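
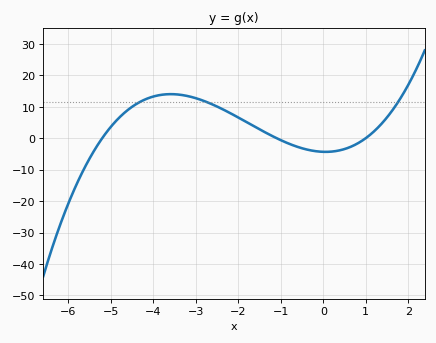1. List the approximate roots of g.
-5.2, -1.1, 1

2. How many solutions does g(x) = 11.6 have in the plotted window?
3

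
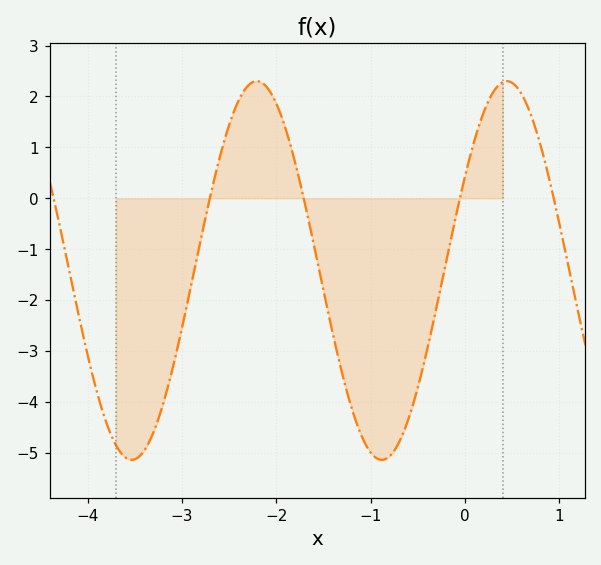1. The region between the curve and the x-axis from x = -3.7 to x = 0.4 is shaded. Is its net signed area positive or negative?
negative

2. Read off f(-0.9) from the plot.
-5.1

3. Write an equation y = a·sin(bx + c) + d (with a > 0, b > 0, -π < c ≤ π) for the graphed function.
y = 3.72sin(2.4x + 0.52) - 1.42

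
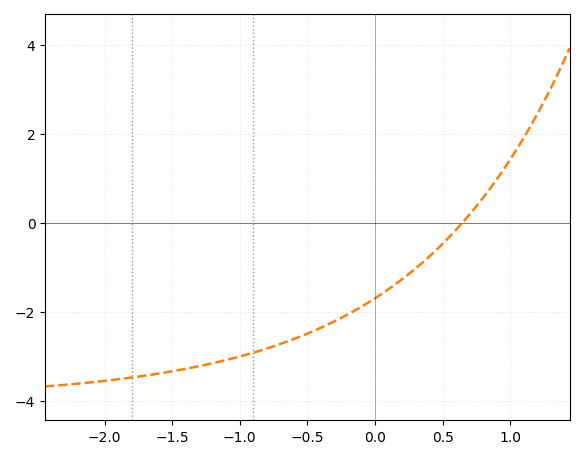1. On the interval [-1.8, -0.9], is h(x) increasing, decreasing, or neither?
increasing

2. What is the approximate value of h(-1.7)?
-3.4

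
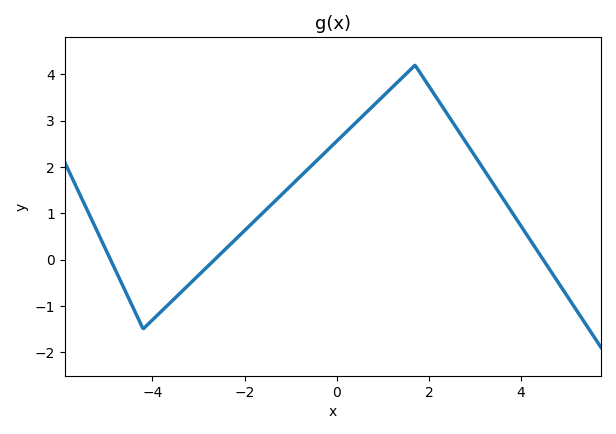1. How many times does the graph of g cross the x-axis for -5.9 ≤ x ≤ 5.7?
3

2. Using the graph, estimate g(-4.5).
-0.865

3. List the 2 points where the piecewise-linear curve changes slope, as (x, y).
(-4.2, -1.5); (1.7, 4.2)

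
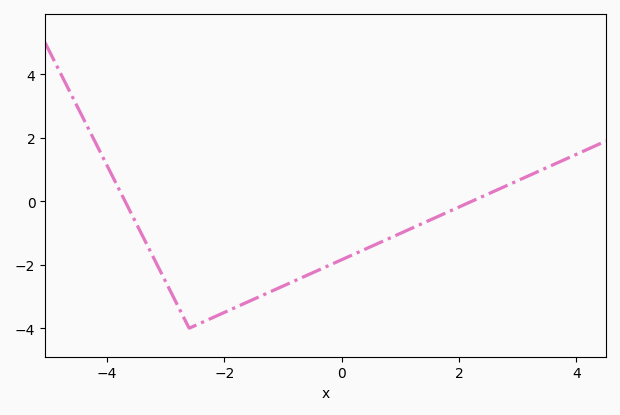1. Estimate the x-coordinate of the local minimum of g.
-2.6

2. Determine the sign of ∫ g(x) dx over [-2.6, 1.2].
negative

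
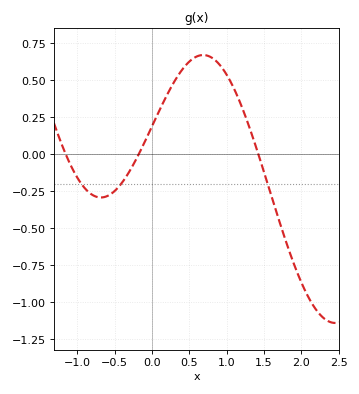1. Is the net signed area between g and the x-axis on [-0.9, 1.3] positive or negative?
positive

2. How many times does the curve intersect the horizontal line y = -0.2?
3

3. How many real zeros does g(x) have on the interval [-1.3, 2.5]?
3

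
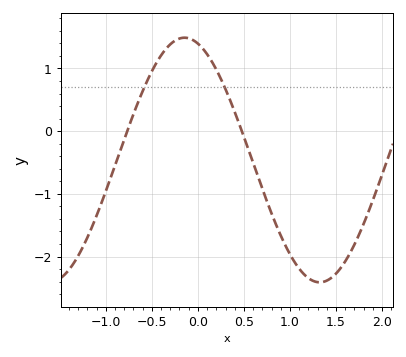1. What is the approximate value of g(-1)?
-1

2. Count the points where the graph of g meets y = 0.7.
2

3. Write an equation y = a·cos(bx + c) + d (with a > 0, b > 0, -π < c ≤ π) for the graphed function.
y = 1.95cos(2.1x + 0.31) - 0.46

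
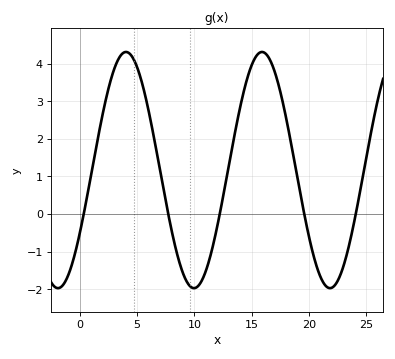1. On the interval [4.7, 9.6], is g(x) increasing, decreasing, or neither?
decreasing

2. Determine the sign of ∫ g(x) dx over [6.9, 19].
positive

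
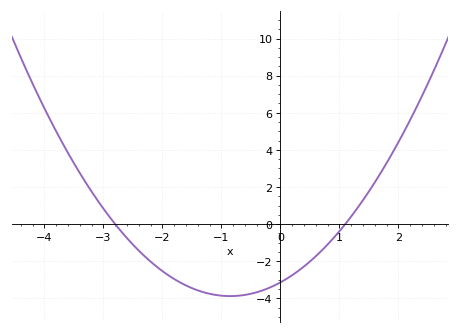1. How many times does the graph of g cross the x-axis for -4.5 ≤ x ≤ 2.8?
2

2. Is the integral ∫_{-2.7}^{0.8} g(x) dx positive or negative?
negative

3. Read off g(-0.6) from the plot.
-3.81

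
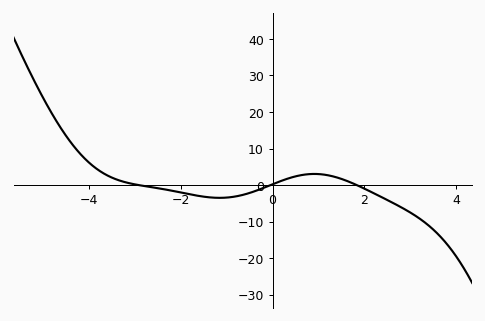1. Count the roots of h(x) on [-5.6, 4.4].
3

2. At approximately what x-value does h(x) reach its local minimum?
-1.2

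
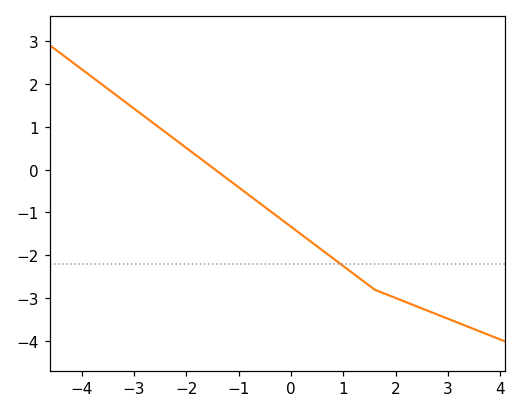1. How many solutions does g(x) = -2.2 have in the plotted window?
1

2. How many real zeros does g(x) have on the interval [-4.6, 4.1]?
1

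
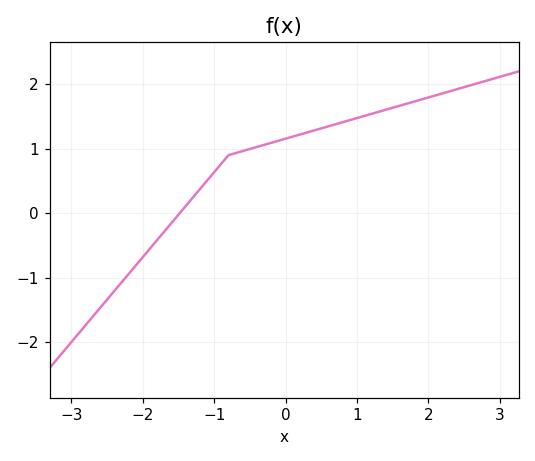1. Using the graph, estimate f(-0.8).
0.9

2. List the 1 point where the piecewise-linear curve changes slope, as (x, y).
(-0.8, 0.9)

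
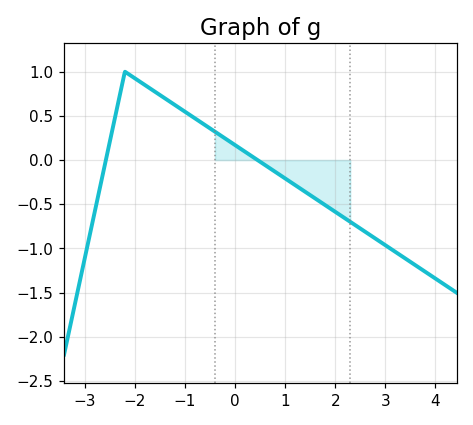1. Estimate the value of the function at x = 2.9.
-0.9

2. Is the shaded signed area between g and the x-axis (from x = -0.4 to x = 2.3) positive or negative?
negative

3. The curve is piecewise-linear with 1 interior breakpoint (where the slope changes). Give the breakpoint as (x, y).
(-2.2, 1)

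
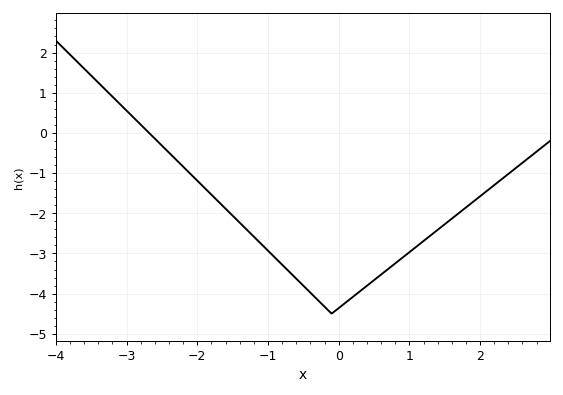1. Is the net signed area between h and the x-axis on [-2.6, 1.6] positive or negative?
negative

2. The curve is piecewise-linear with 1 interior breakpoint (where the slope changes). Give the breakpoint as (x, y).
(-0.1, -4.5)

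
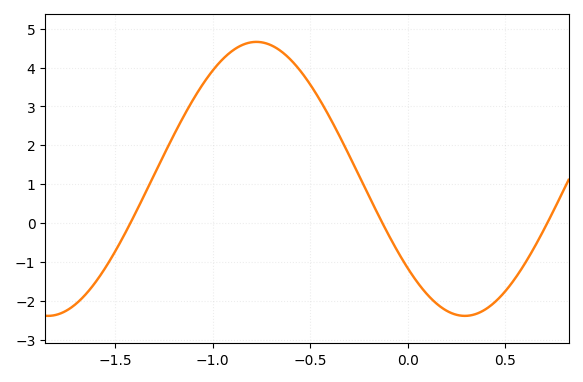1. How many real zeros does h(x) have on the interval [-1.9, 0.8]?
3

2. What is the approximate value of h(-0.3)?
1.7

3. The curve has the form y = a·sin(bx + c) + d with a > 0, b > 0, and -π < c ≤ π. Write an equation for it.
y = 3.52sin(2.9x - 2.4) + 1.14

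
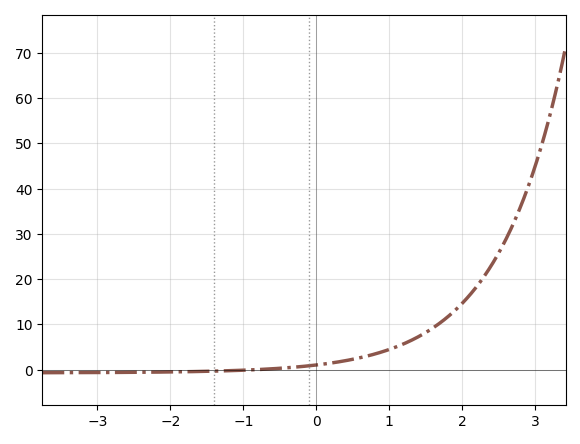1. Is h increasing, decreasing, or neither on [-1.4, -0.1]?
increasing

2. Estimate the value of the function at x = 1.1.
5.06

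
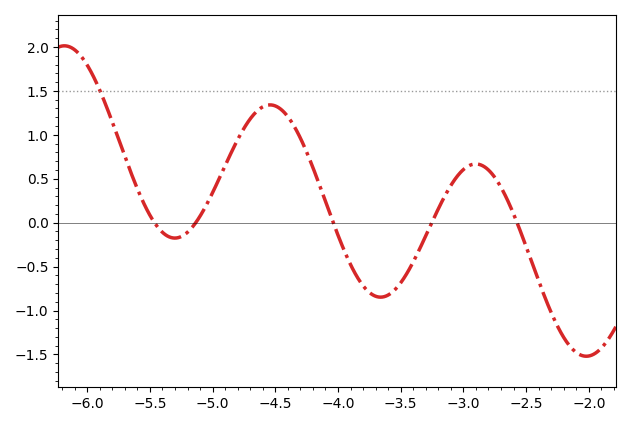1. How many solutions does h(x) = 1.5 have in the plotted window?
1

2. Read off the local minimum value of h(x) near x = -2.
-1.5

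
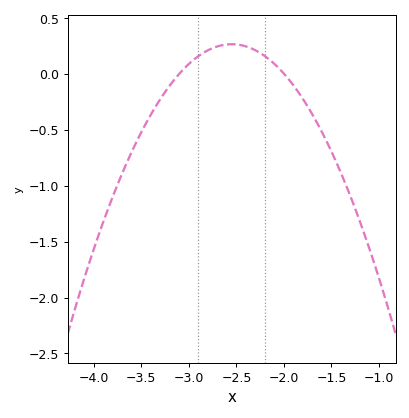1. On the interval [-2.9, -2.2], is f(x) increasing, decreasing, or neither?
neither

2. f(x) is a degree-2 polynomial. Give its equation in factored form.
y = -0.87(x + 3.1)(x + 2)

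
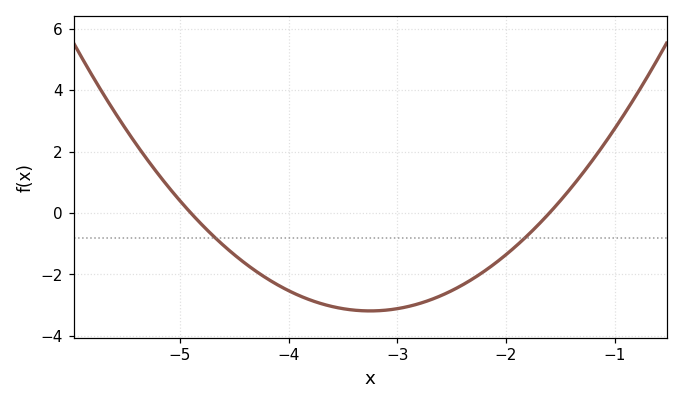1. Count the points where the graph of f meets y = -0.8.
2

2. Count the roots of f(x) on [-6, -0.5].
2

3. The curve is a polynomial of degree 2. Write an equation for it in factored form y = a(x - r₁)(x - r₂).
y = 1.17(x + 4.9)(x + 1.6)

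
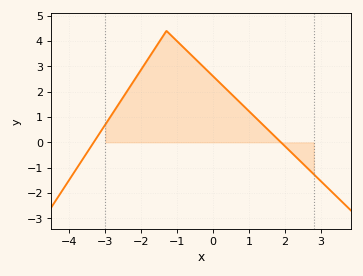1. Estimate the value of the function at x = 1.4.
0.7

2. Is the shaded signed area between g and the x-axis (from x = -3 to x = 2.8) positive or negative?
positive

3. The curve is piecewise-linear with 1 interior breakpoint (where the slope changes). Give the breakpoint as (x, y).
(-1.3, 4.4)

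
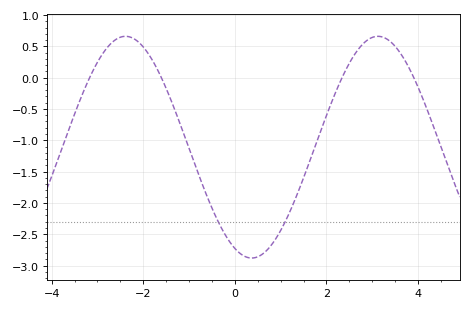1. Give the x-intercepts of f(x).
-3.17, -1.6, 2.34, 3.91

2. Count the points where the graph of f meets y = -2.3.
2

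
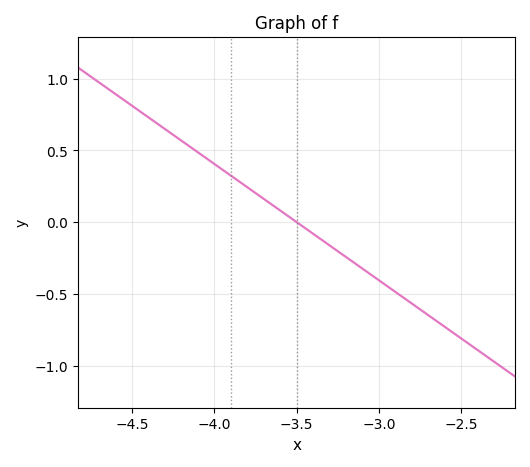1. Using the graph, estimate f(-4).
0.405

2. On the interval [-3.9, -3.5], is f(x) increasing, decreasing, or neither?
decreasing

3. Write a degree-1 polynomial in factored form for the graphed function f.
y = -0.81(x + 3.5)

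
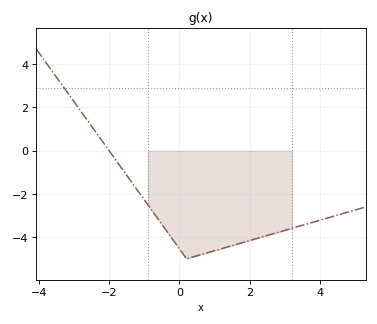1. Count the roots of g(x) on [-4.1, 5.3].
1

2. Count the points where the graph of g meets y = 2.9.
1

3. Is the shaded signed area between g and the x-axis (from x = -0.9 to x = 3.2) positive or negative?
negative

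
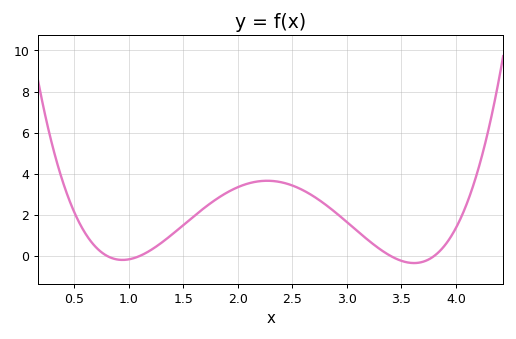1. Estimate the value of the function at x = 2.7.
2.88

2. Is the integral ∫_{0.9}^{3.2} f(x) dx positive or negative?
positive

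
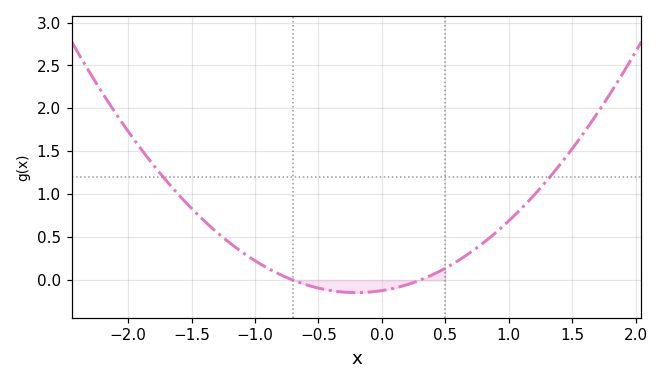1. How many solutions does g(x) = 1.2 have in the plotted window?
2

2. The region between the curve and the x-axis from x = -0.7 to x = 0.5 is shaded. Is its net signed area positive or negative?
negative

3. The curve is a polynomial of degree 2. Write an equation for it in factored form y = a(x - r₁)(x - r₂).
y = 0.58(x + 0.7)(x - 0.3)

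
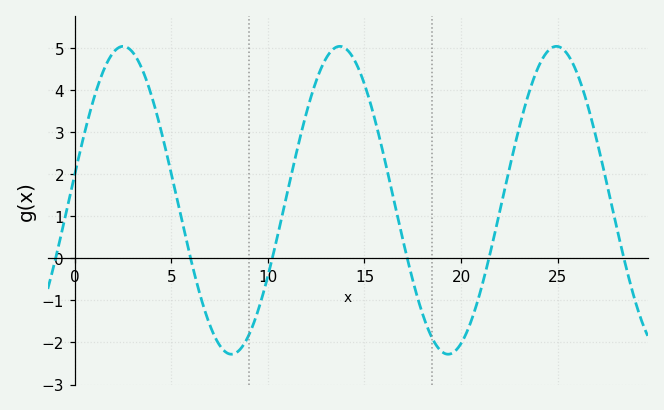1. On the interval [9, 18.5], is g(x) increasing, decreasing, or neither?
neither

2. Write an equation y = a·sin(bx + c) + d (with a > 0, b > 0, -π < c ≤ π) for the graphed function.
y = 3.66sin(0.56x + 0.17) + 1.38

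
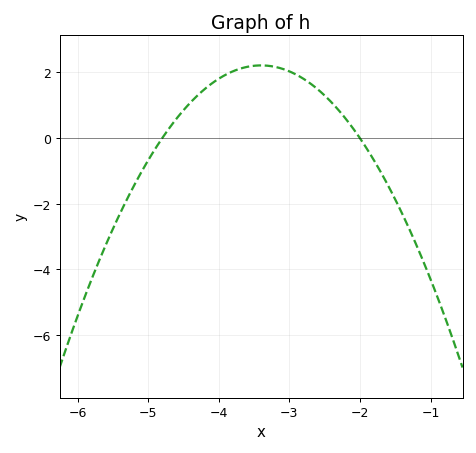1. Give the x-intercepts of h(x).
-4.8, -2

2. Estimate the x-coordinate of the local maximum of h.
-3.4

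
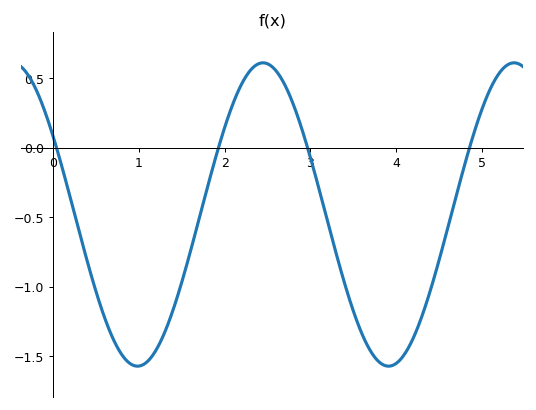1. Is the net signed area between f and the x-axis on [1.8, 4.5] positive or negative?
negative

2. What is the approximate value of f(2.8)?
0.312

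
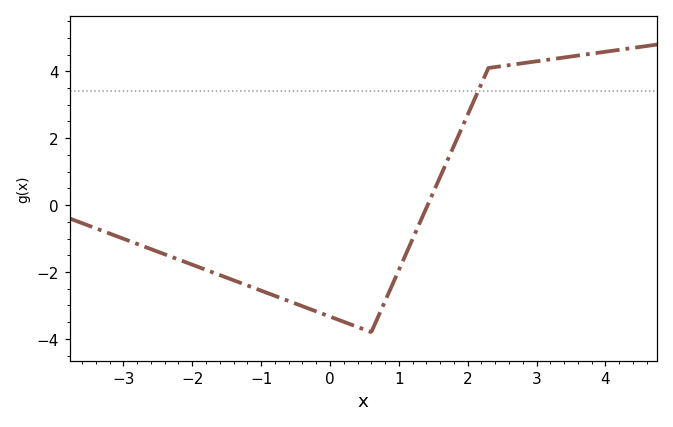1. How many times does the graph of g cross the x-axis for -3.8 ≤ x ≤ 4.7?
1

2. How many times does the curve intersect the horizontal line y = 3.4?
1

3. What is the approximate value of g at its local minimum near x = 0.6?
-3.8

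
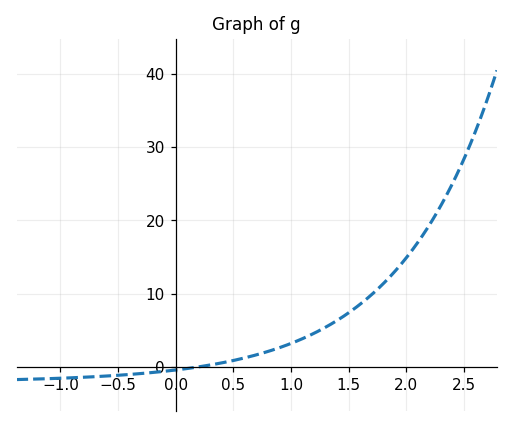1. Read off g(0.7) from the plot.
1.64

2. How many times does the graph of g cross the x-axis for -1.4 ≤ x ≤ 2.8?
1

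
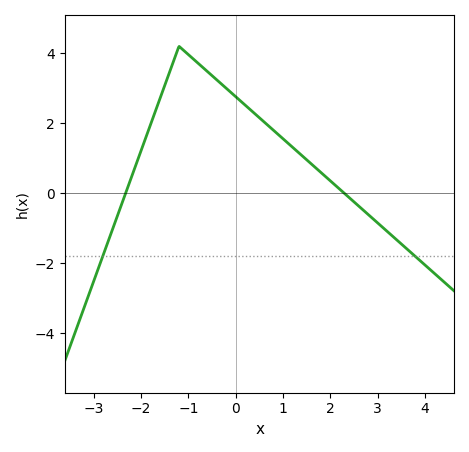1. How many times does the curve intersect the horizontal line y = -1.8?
2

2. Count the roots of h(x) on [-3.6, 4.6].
2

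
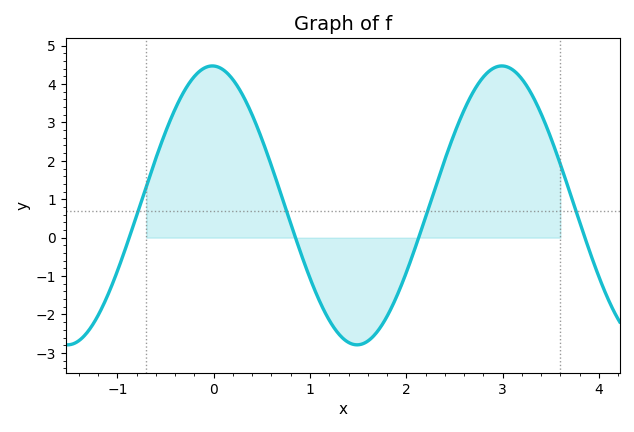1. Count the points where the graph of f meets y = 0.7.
4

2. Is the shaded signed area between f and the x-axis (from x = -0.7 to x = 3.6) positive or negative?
positive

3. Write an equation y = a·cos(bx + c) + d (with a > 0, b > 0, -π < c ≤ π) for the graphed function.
y = 3.63cos(2.1x + 0.03) + 0.84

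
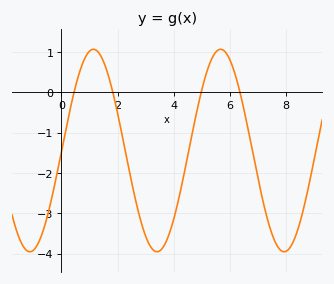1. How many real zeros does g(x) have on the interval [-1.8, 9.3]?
4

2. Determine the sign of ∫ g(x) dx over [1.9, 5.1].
negative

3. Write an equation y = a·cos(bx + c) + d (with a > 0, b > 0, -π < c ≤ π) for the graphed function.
y = 2.51cos(1.39x - 1.59) - 1.44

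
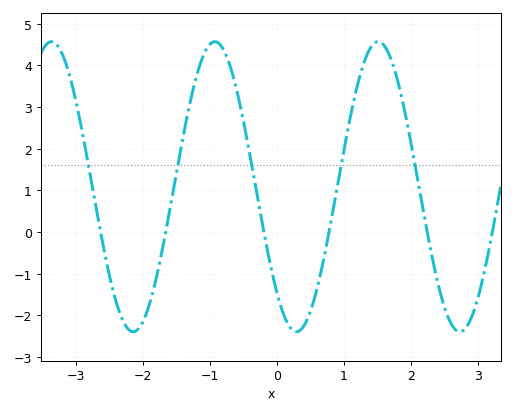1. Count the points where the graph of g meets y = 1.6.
5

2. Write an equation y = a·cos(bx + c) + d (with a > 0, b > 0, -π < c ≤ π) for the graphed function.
y = 3.48cos(2.6x + 2.4) + 1.09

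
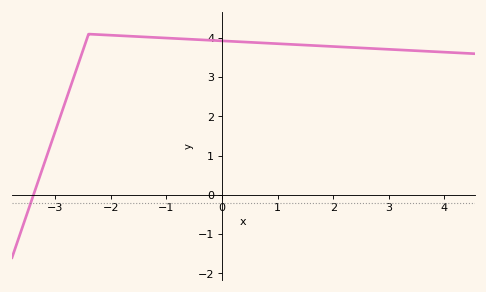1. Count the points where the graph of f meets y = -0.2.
1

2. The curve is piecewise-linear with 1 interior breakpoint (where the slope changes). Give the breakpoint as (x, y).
(-2.4, 4.1)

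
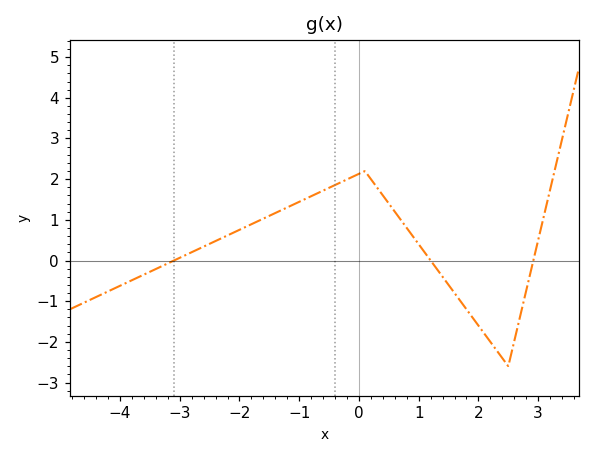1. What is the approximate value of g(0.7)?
1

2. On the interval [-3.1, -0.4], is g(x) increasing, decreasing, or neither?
increasing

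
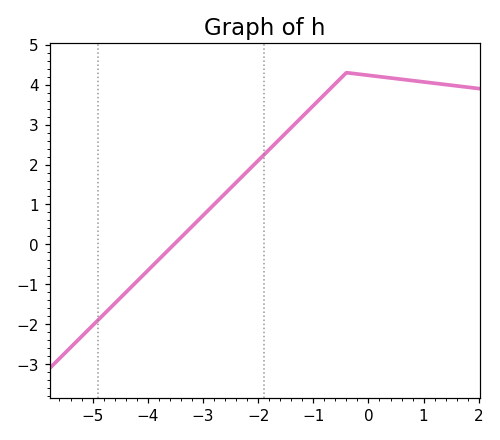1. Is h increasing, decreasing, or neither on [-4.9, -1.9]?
increasing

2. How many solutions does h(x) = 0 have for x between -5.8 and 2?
1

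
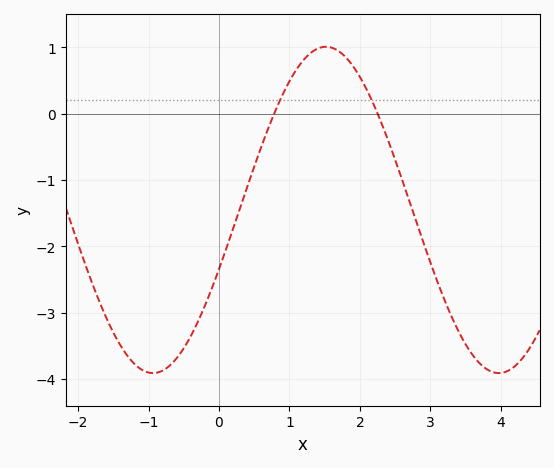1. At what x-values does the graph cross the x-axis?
0.783, 2.25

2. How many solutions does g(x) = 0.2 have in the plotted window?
2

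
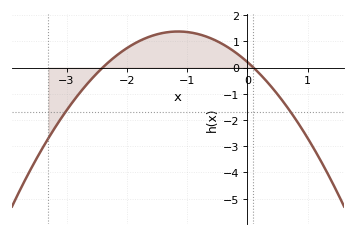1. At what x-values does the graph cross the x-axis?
-2.4, 0.1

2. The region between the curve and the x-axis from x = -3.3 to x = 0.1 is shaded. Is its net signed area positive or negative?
positive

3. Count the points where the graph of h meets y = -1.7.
2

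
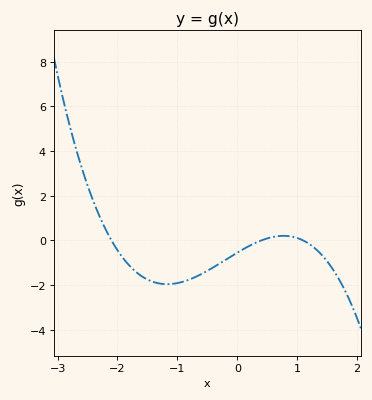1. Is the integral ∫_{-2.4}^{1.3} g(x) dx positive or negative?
negative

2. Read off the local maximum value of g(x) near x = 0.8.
0.207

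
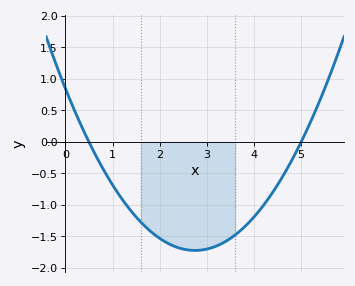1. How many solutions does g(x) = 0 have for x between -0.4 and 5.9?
2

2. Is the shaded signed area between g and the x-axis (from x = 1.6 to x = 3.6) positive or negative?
negative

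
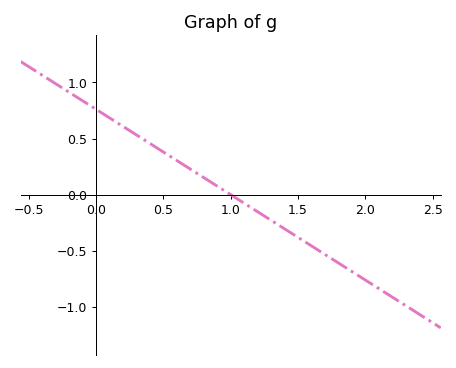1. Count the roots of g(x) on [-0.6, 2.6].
1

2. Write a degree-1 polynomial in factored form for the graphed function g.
y = -0.76(x - 1)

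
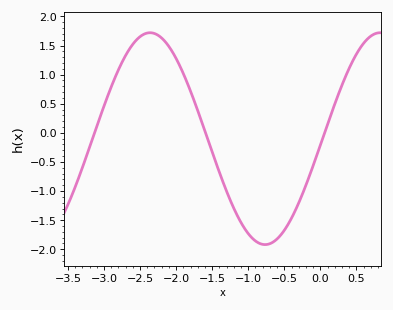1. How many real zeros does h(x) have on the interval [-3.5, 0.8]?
3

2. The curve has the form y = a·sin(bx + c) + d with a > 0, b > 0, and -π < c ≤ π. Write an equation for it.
y = 1.82sin(1.97x - 0.06) - 0.1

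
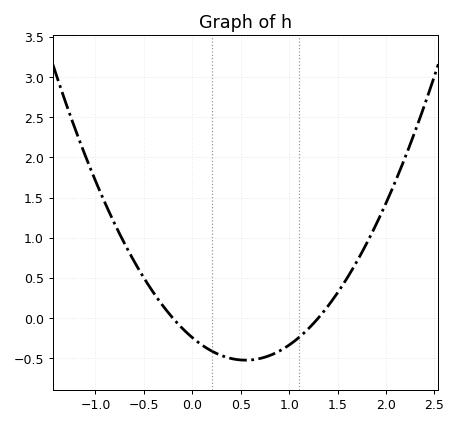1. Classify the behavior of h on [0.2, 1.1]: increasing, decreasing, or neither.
neither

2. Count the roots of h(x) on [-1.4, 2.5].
2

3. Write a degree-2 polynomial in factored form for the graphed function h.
y = 0.93(x + 0.2)(x - 1.3)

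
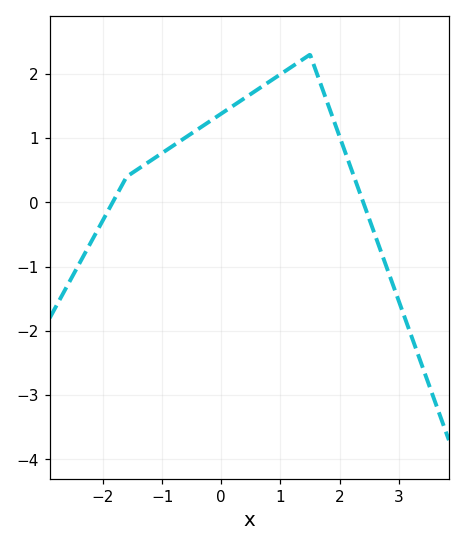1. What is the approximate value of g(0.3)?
1.56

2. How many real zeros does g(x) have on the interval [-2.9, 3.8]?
2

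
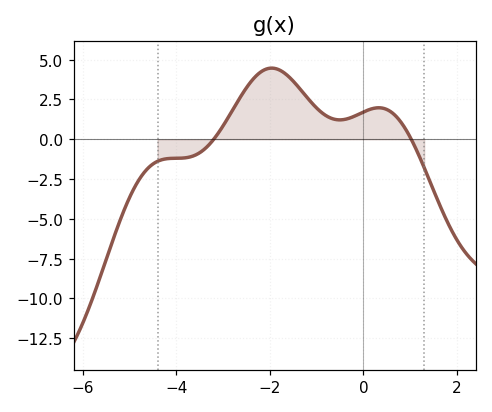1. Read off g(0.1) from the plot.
1.8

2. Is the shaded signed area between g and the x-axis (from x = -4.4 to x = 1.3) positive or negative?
positive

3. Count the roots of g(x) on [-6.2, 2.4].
2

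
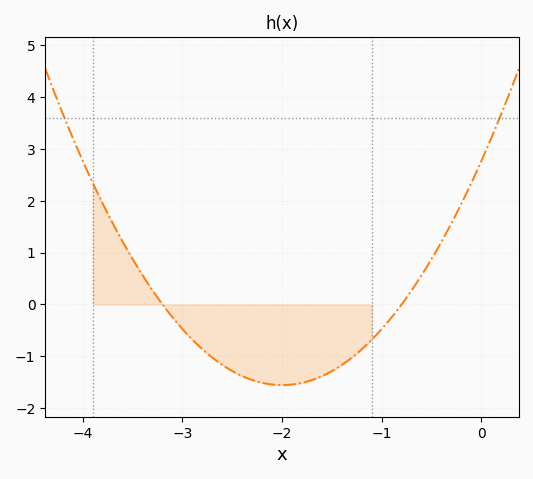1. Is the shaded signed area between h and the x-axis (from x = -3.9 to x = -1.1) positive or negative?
negative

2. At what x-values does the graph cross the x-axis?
-3.2, -0.8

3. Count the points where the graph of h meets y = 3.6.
2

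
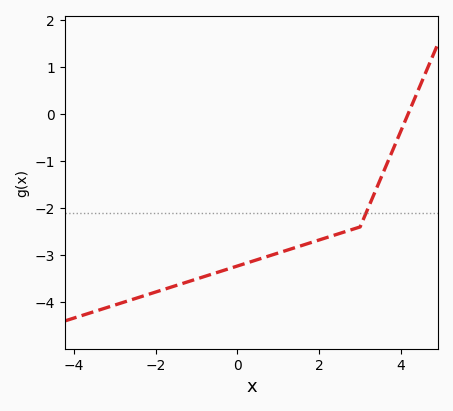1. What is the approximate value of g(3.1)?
-2.2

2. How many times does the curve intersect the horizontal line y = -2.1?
1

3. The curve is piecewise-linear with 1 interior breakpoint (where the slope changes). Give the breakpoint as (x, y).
(3, -2.4)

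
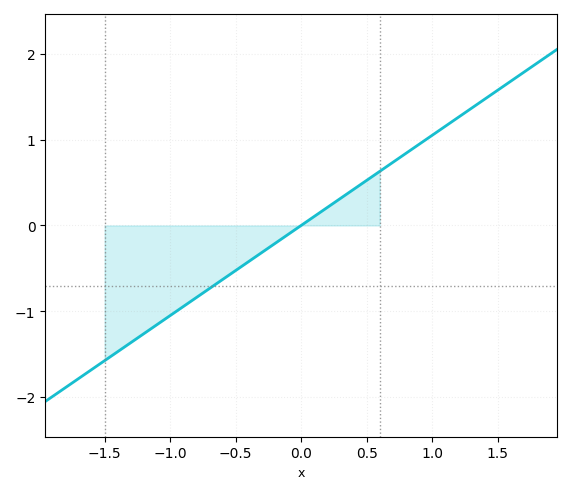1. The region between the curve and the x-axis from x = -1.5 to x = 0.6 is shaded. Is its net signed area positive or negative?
negative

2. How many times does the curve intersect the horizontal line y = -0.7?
1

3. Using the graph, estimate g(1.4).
1.47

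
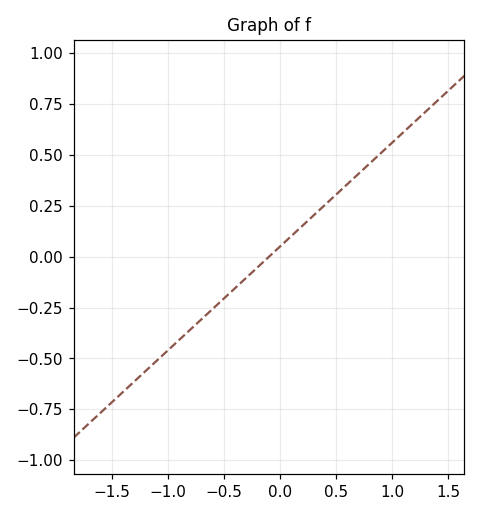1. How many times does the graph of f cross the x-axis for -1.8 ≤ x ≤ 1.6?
1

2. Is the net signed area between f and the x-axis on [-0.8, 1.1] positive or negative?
positive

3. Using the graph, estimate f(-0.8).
-0.35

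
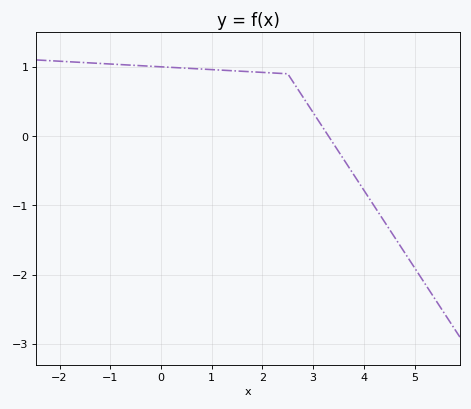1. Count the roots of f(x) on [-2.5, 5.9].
1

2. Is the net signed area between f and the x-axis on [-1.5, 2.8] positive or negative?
positive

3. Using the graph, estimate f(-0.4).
1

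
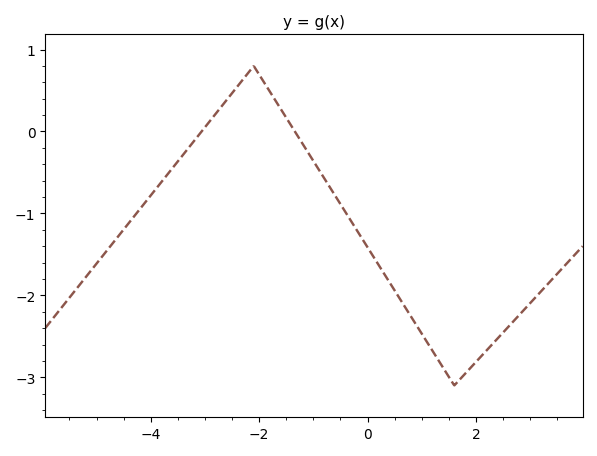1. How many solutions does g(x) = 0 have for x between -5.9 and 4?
2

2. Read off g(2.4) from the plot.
-2.5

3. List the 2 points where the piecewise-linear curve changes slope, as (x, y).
(-2.1, 0.8); (1.6, -3.1)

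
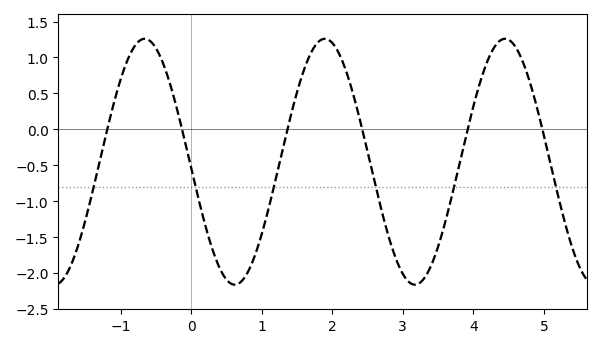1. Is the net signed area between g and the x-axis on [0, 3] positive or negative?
negative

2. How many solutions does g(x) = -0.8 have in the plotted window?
6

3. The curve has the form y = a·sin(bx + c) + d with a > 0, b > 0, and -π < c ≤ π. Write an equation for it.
y = 1.71sin(2.46x - 3.09) - 0.45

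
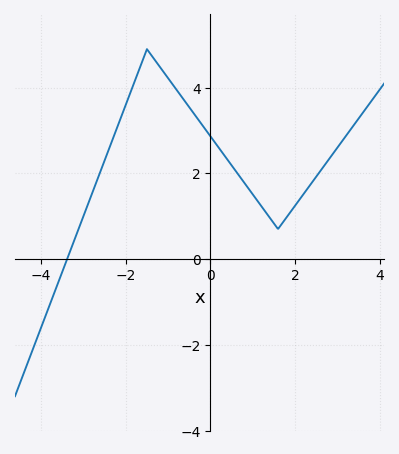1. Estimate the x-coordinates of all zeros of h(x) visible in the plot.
-3.39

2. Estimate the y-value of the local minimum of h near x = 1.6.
0.703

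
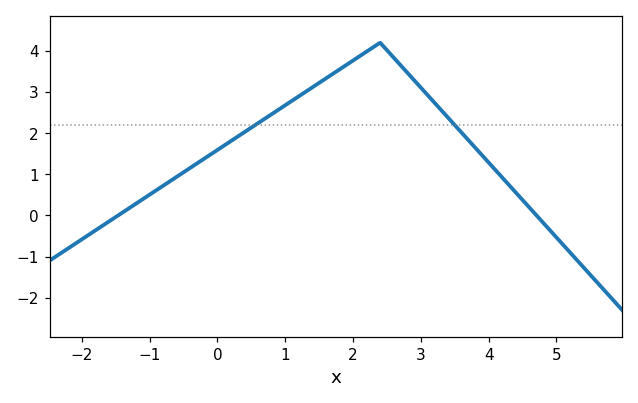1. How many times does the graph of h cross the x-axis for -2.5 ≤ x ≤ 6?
2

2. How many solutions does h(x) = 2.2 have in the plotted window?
2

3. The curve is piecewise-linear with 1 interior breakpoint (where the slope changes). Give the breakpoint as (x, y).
(2.4, 4.2)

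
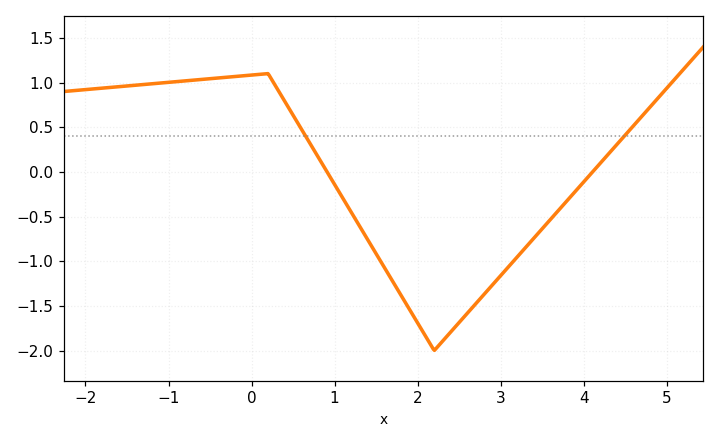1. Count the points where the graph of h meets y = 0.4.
2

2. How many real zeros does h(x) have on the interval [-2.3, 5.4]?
2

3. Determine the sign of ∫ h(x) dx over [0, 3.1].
negative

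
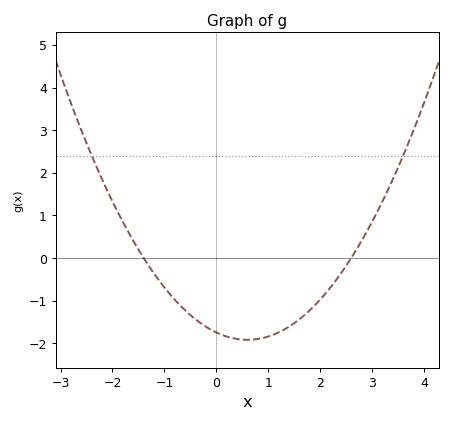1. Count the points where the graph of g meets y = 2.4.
2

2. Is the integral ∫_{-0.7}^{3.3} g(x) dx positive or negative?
negative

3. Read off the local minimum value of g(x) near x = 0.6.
-1.92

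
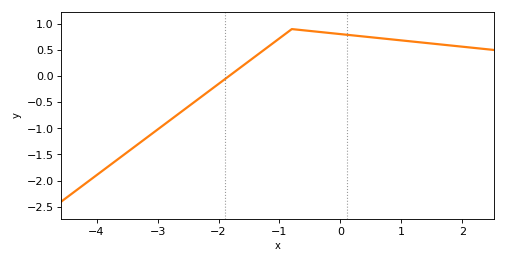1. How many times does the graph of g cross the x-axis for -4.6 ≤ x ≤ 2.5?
1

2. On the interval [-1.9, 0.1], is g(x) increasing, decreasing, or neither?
neither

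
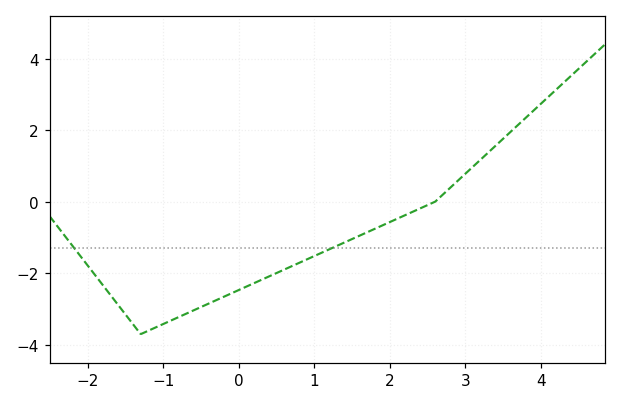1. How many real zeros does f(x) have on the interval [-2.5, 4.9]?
1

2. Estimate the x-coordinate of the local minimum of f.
-1.3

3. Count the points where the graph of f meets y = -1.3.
2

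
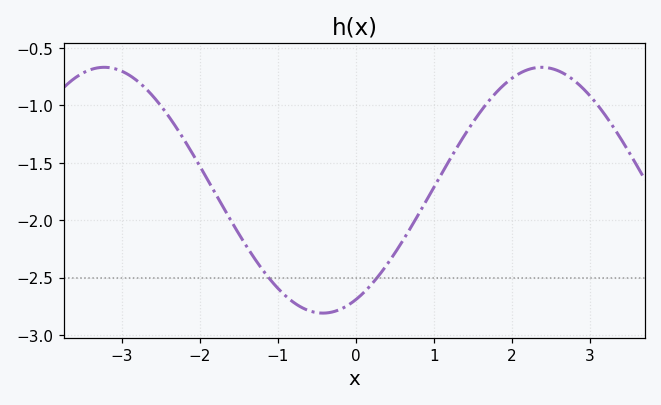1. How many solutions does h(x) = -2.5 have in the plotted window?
2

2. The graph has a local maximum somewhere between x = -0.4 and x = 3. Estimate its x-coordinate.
2.4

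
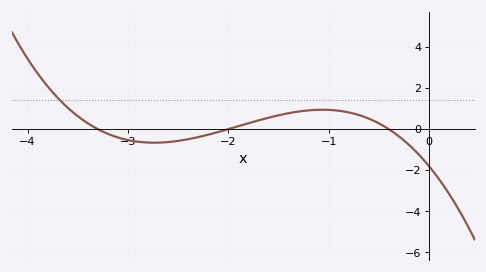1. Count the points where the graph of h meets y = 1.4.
1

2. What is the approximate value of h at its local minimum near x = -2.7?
-0.659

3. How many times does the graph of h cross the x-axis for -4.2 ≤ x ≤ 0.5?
3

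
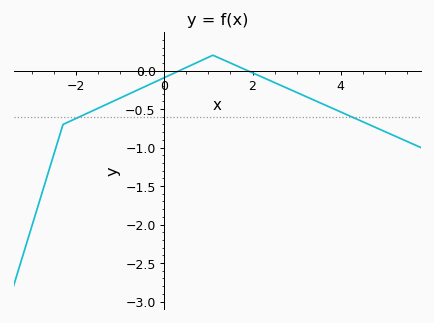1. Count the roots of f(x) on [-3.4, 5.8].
2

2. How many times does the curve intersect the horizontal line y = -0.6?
2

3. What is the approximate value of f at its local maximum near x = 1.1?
0.2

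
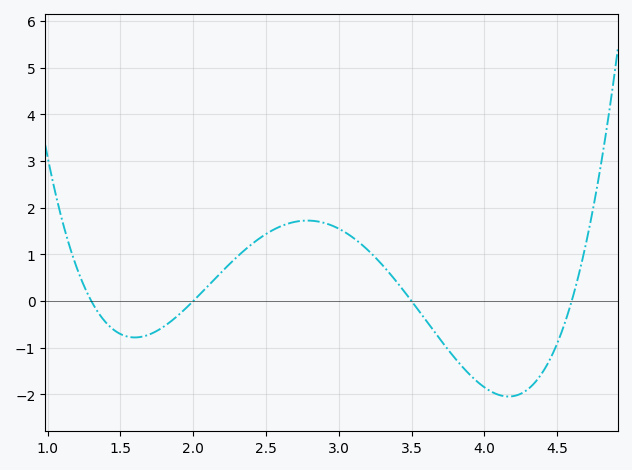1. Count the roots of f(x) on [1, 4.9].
4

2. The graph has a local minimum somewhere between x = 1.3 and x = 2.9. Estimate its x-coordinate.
1.6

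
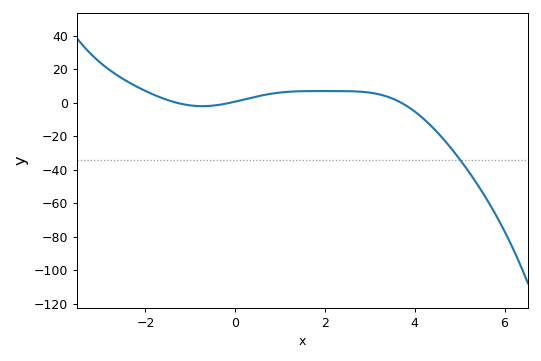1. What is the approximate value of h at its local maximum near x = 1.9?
6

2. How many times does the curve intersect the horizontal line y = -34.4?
1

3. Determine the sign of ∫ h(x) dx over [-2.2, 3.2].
positive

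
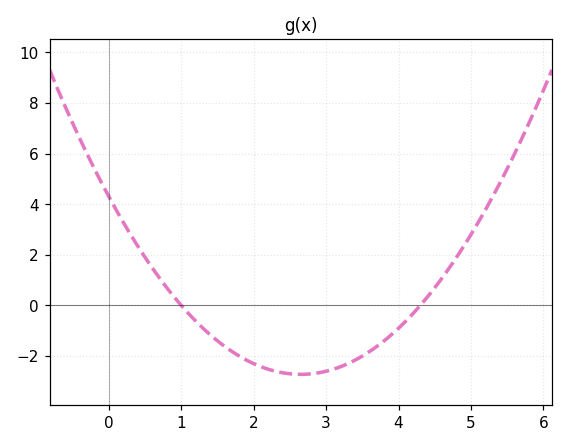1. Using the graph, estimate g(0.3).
2.8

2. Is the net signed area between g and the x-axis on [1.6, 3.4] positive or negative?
negative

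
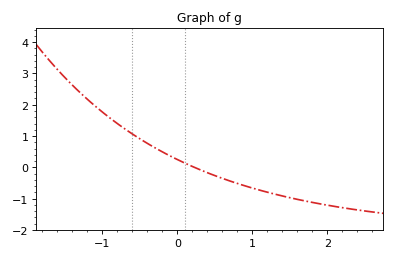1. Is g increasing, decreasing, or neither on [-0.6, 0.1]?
decreasing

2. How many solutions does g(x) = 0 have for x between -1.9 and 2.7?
1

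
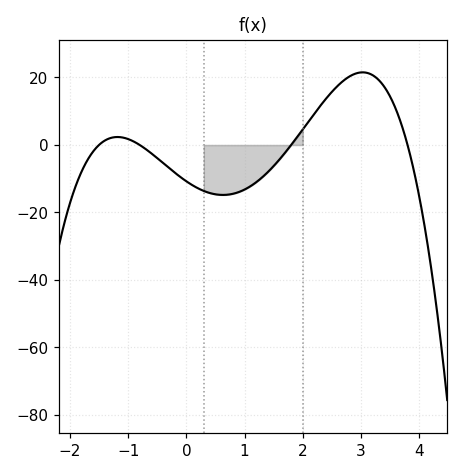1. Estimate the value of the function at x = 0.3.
-14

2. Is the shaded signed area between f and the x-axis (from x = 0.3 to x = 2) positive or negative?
negative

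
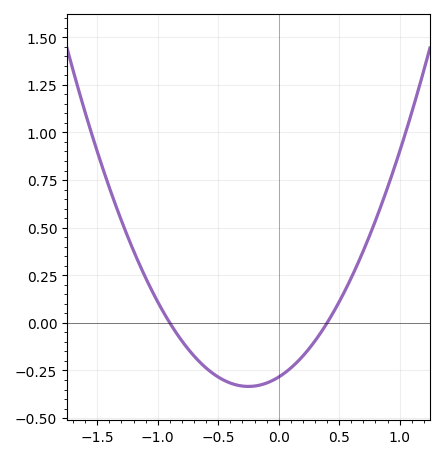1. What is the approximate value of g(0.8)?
0.537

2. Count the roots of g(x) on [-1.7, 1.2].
2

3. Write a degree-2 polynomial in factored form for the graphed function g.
y = 0.79(x + 0.9)(x - 0.4)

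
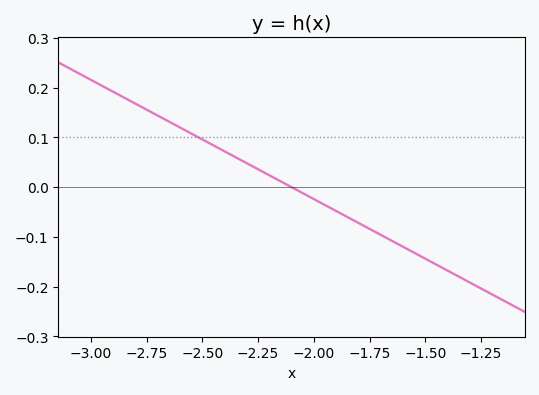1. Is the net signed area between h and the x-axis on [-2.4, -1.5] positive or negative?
negative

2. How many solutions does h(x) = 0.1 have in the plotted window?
1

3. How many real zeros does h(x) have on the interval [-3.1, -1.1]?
1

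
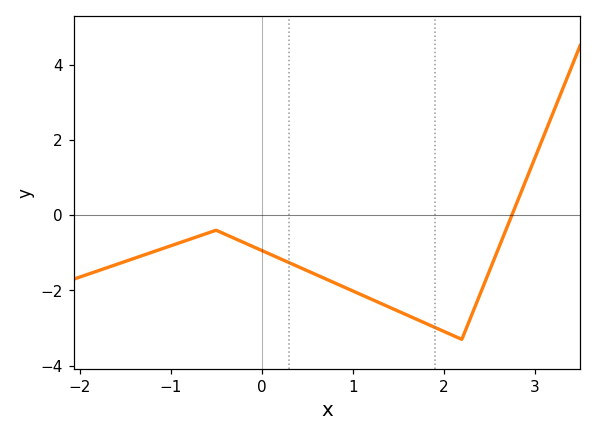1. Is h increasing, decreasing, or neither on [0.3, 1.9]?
decreasing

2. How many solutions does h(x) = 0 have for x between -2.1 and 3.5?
1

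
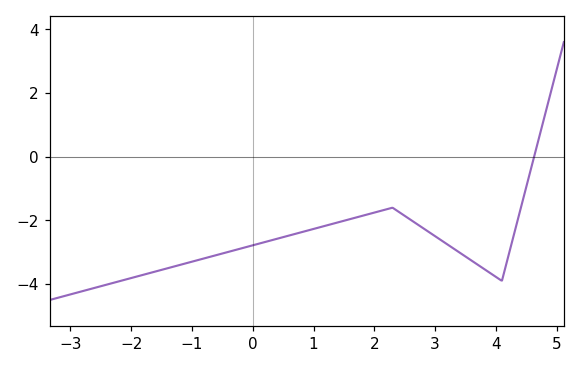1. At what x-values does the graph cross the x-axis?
4.6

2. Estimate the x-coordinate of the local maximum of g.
2.4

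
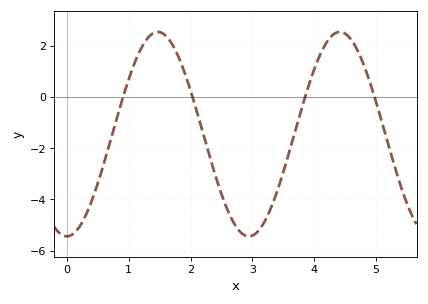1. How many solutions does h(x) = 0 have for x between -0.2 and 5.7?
4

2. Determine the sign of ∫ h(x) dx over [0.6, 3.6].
negative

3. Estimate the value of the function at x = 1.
0.8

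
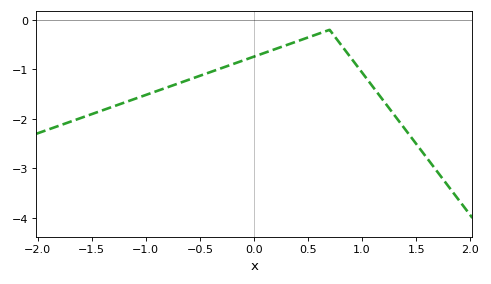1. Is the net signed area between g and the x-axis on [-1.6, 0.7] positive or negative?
negative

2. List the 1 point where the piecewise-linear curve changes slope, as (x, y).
(0.7, -0.2)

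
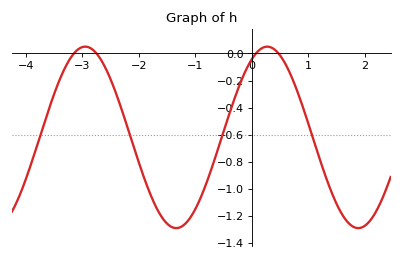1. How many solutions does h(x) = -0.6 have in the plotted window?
4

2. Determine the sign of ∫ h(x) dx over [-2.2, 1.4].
negative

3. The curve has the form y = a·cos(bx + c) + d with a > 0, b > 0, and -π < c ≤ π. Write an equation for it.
y = 0.67cos(1.95x - 0.53) - 0.62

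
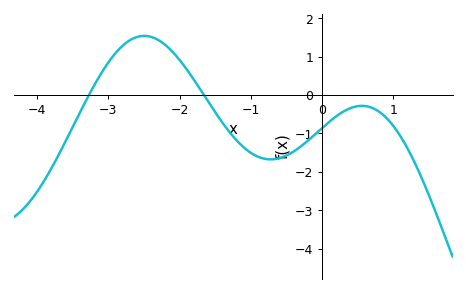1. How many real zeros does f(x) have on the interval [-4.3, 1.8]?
2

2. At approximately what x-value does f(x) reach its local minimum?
-0.7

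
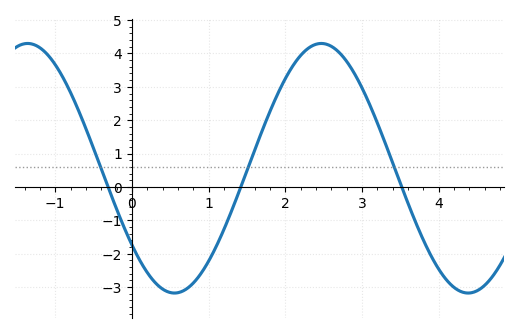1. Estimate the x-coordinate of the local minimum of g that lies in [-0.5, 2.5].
0.557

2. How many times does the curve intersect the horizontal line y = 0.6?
3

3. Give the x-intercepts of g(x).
-0.311, 1.42, 3.52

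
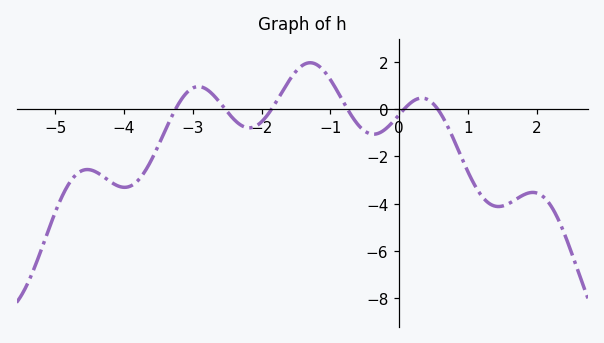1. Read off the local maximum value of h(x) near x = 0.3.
0.4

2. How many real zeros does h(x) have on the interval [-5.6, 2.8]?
6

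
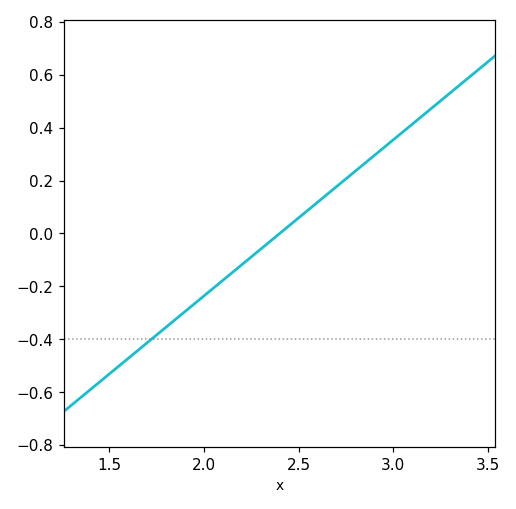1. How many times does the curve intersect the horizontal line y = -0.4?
1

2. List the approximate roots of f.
2.4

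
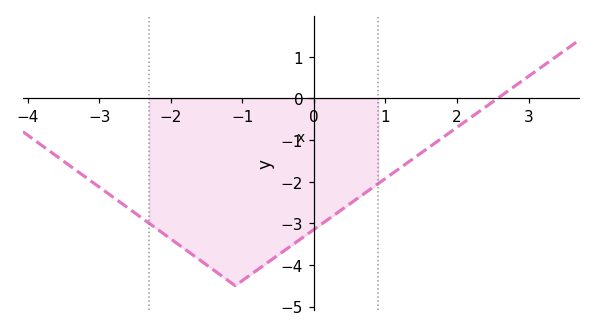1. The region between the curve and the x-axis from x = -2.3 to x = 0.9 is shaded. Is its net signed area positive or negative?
negative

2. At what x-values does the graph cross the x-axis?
2.6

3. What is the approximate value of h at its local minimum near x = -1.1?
-4.5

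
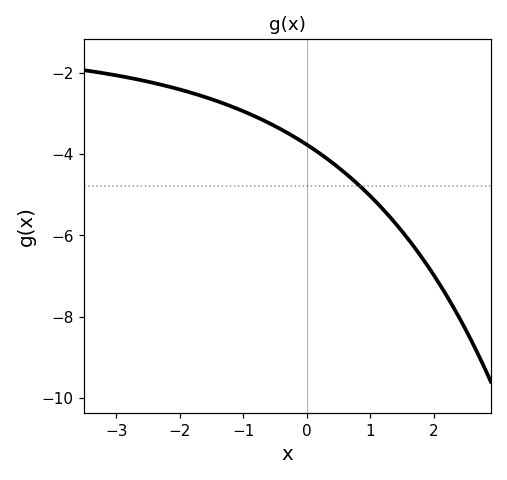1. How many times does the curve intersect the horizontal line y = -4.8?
1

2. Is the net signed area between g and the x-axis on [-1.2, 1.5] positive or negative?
negative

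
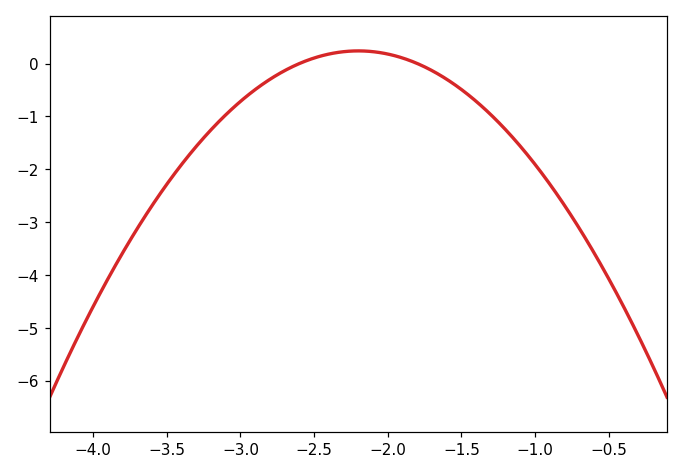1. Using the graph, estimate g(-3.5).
-2.28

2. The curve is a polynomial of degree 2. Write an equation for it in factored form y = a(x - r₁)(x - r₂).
y = -1.49(x + 2.6)(x + 1.8)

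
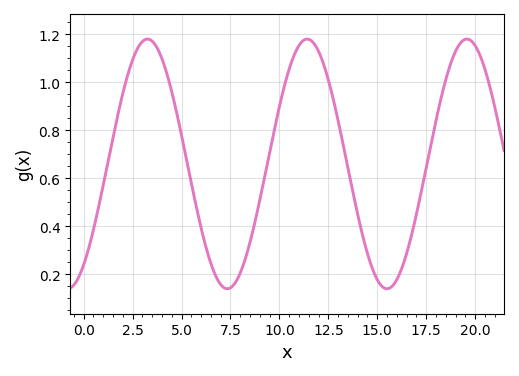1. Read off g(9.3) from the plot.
0.62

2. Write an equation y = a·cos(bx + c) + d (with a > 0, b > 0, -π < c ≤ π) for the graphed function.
y = 0.52cos(0.77x - 2.5) + 0.66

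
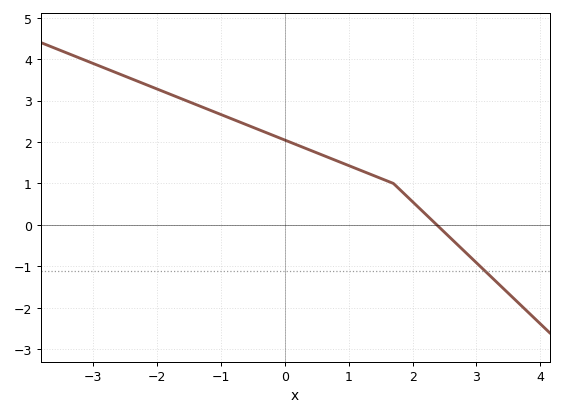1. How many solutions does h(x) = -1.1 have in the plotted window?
1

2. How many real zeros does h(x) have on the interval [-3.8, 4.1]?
1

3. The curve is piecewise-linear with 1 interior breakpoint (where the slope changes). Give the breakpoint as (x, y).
(1.7, 1)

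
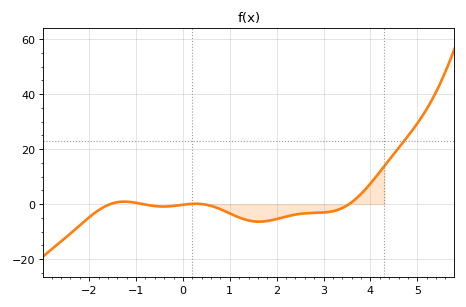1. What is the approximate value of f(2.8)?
-4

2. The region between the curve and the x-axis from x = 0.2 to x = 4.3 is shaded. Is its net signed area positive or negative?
negative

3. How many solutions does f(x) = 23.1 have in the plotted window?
1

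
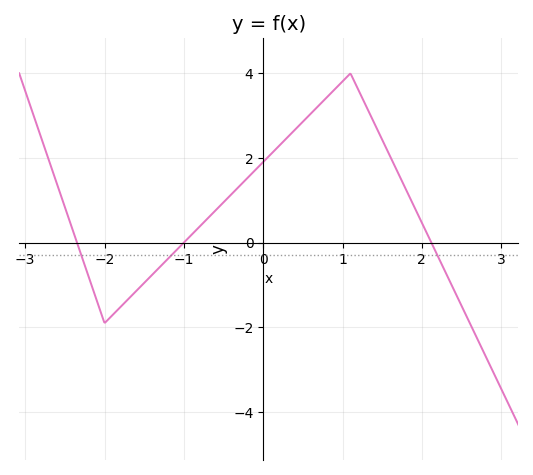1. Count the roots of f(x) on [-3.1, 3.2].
3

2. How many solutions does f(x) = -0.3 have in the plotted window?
3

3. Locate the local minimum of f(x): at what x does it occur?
-2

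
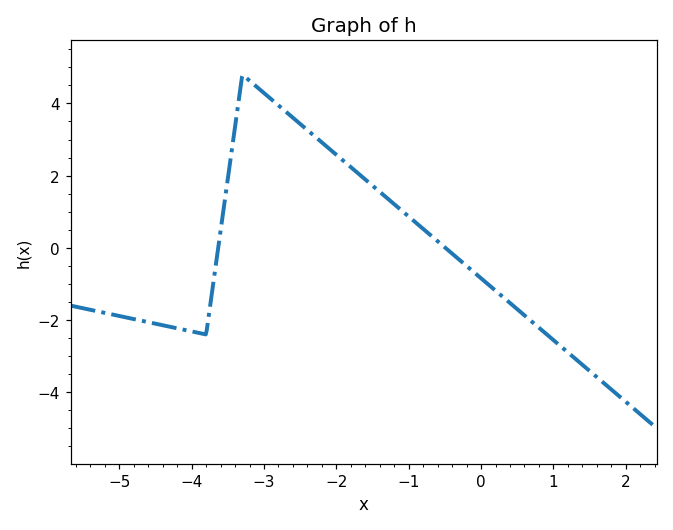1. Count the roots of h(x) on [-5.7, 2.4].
2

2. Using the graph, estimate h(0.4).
-1.53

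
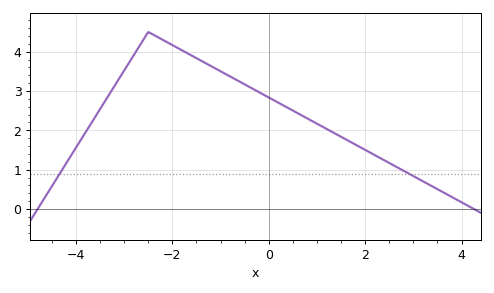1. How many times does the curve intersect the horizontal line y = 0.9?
2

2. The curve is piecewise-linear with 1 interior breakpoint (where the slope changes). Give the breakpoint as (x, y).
(-2.5, 4.5)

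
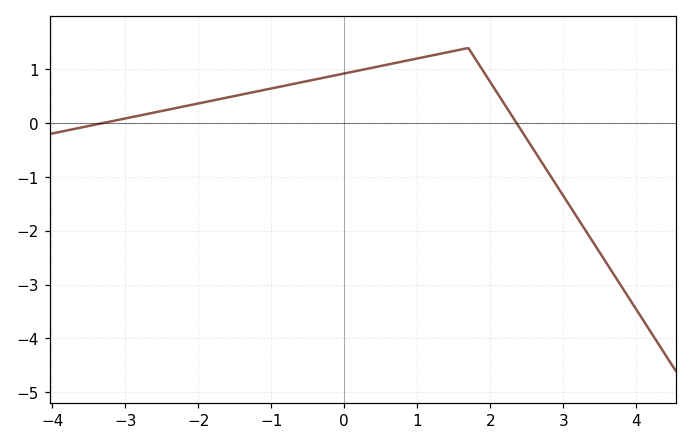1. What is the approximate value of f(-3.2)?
0.033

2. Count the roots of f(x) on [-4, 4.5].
2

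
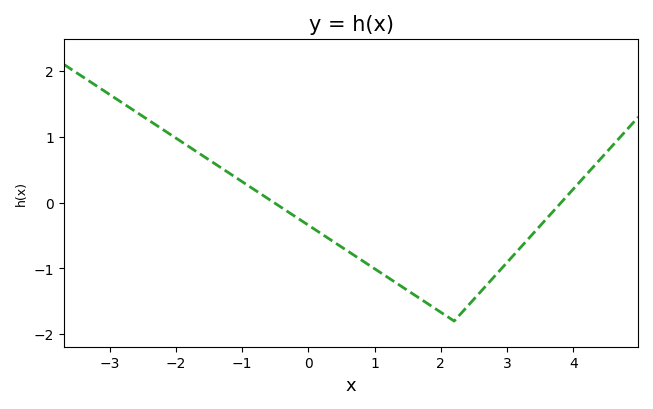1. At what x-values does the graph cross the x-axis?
-0.519, 3.81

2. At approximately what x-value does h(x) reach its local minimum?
2.2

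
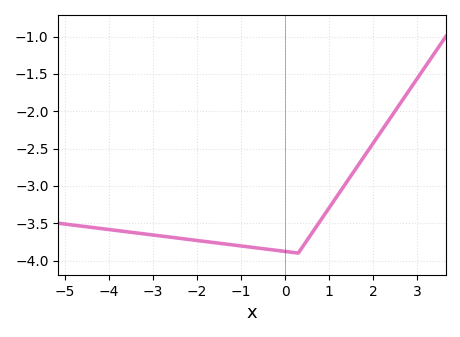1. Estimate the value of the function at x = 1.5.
-2.85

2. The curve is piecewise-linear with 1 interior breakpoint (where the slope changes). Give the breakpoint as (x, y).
(0.3, -3.9)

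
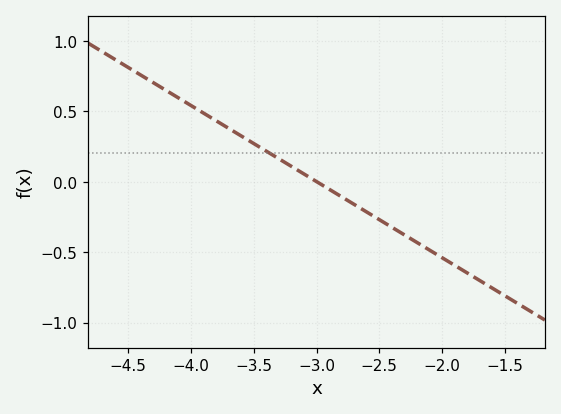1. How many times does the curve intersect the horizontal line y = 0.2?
1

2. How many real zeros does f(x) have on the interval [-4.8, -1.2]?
1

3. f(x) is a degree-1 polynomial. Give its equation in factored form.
y = -0.54(x + 3)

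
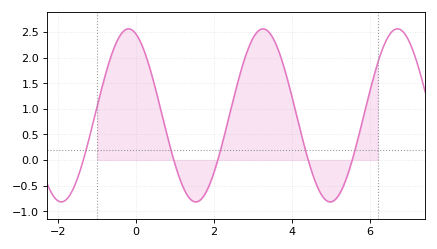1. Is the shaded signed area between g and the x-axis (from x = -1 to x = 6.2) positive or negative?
positive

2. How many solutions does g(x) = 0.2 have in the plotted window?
5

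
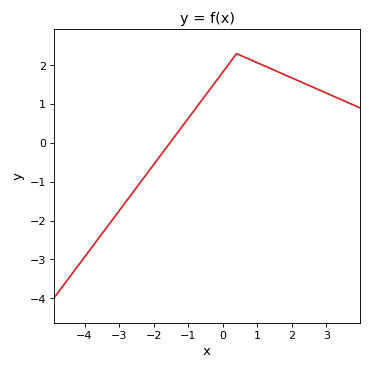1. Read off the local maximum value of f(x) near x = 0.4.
2.3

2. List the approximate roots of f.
-1.6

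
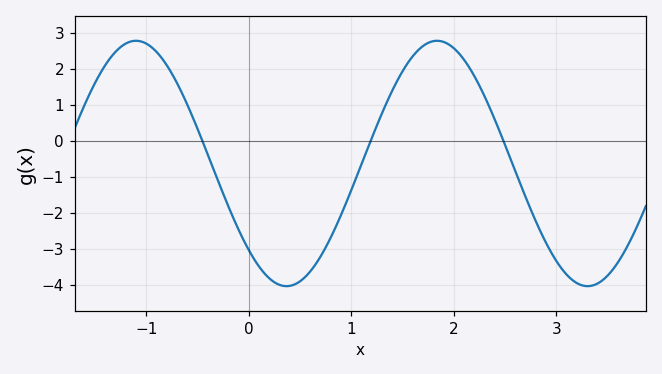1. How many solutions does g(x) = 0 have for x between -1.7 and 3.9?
3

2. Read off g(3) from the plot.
-3.3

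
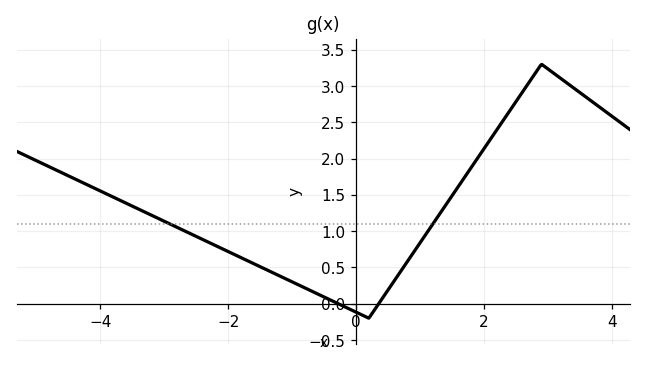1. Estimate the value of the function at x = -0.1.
-0.05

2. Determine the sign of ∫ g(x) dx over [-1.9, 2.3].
positive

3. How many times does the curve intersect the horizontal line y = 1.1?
2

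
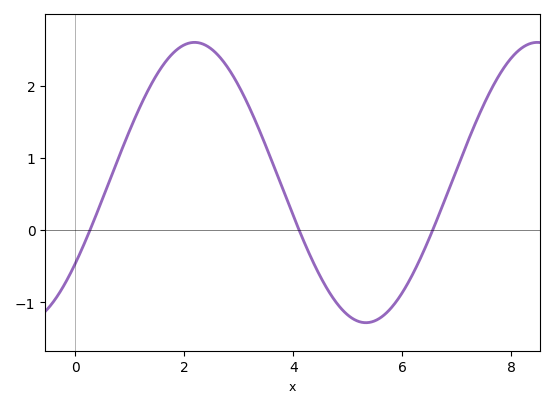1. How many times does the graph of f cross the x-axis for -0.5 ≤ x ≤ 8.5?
3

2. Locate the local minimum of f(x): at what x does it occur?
5.4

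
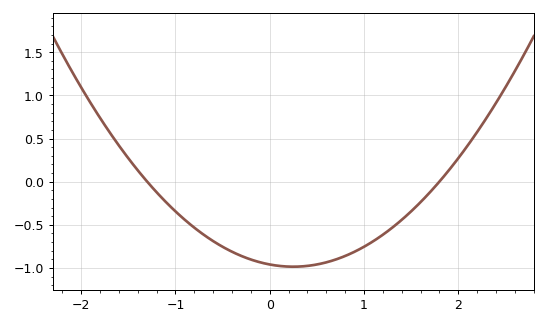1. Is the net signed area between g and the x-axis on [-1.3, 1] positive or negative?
negative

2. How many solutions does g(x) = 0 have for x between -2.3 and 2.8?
2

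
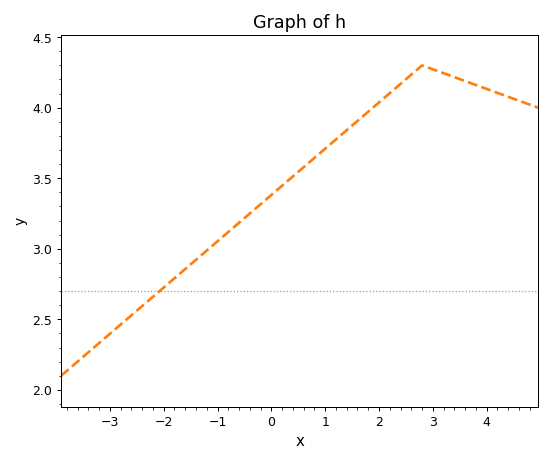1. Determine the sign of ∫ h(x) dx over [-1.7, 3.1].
positive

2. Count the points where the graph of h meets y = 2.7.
1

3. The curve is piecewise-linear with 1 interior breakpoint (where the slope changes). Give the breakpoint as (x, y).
(2.8, 4.3)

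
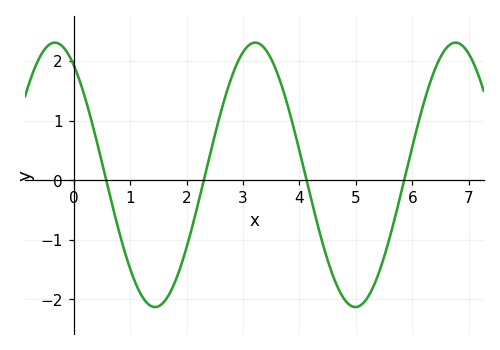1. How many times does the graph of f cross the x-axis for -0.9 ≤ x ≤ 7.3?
4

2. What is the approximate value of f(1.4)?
-2.1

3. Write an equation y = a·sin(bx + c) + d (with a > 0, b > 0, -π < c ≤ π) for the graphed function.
y = 2.22sin(1.8x + 2.2) + 0.09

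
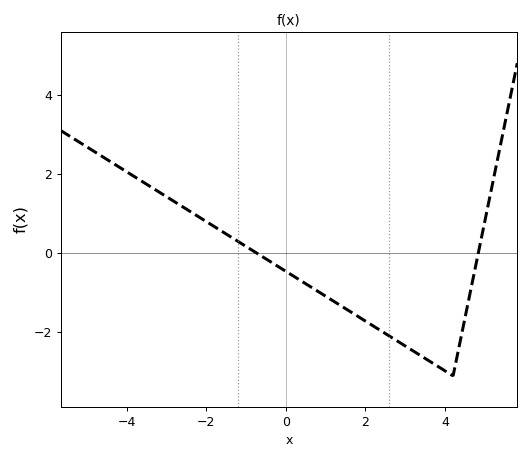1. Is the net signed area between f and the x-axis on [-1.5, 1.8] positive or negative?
negative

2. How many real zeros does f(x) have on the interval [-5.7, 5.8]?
2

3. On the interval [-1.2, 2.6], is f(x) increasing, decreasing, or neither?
decreasing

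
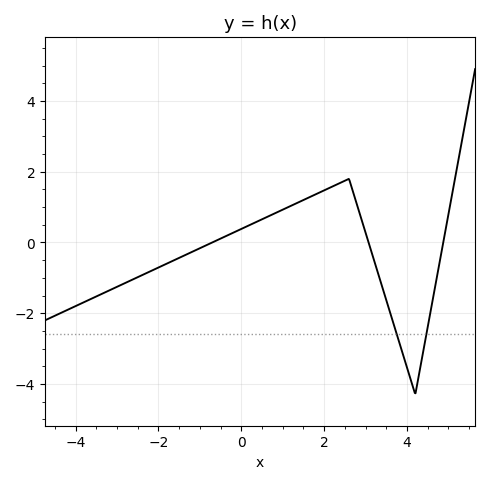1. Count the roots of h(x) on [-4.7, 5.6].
3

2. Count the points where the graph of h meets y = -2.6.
2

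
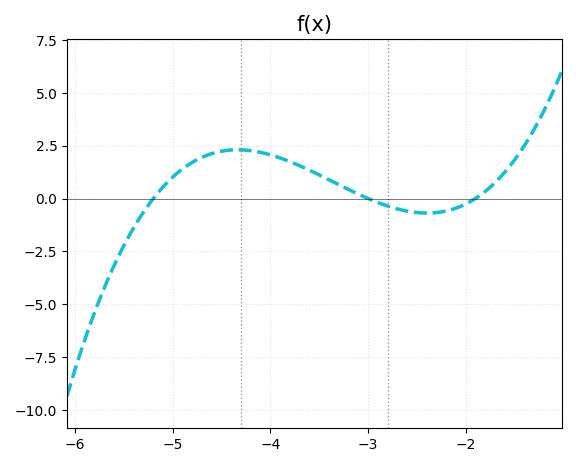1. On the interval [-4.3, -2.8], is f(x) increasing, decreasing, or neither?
decreasing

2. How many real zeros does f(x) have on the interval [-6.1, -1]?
3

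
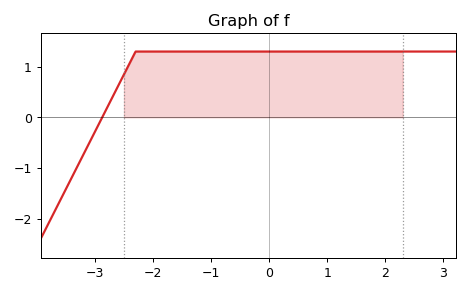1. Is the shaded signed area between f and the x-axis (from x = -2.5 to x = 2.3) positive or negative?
positive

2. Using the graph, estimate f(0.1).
1.3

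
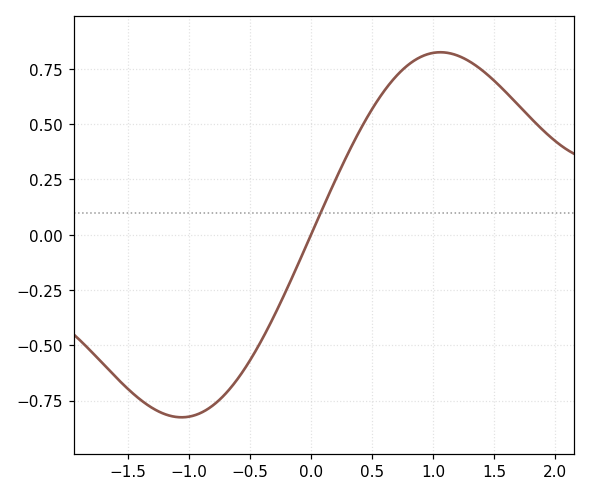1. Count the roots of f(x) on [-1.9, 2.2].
1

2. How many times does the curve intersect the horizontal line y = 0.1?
1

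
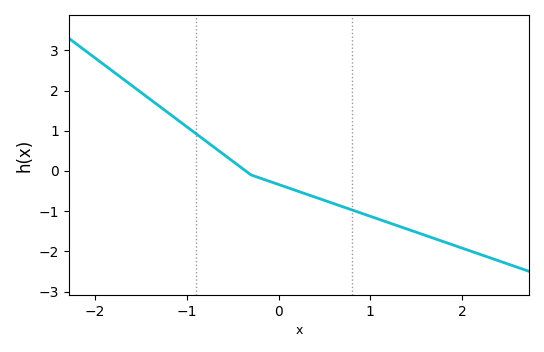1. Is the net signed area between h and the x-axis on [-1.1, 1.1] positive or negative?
negative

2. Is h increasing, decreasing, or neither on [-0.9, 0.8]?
decreasing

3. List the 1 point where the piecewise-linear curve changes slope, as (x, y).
(-0.3, -0.1)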